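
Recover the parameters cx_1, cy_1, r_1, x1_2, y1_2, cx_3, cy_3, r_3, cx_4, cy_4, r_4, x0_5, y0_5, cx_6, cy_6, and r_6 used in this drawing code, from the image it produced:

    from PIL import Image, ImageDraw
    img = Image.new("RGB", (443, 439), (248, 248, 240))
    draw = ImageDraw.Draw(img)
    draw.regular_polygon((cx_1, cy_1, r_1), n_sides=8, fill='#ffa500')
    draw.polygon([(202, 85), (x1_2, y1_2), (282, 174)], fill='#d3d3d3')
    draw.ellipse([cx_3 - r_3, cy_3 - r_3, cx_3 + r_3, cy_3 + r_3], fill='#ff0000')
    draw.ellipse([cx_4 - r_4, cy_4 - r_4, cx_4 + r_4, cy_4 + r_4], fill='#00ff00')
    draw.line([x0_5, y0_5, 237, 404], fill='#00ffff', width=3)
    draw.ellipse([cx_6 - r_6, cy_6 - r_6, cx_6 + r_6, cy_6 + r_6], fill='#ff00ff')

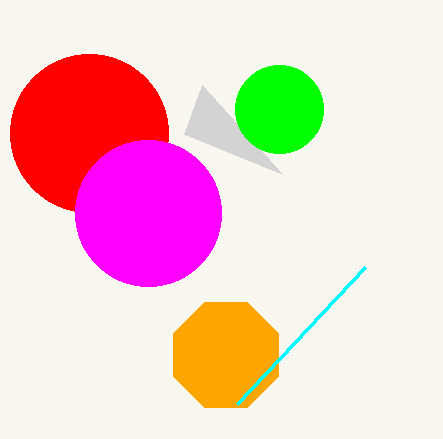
cx_1 = 226
cy_1 = 355
r_1 = 57
x1_2 = 184
y1_2 = 134
cx_3 = 89
cy_3 = 133
r_3 = 79
cx_4 = 279
cy_4 = 109
r_4 = 44
x0_5 = 365
y0_5 = 267
cx_6 = 148
cy_6 = 213
r_6 = 73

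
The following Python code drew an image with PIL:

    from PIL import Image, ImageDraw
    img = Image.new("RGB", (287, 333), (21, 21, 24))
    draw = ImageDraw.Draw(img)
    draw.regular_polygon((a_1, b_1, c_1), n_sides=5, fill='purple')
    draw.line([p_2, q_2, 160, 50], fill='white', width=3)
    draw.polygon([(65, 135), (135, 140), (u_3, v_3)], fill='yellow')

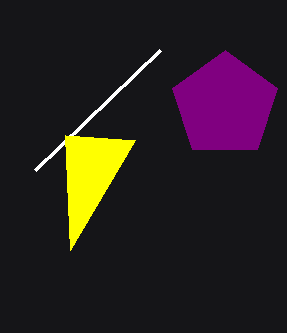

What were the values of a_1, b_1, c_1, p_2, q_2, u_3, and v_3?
a_1 = 225; b_1 = 105; c_1 = 55; p_2 = 35; q_2 = 170; u_3 = 70; v_3 = 250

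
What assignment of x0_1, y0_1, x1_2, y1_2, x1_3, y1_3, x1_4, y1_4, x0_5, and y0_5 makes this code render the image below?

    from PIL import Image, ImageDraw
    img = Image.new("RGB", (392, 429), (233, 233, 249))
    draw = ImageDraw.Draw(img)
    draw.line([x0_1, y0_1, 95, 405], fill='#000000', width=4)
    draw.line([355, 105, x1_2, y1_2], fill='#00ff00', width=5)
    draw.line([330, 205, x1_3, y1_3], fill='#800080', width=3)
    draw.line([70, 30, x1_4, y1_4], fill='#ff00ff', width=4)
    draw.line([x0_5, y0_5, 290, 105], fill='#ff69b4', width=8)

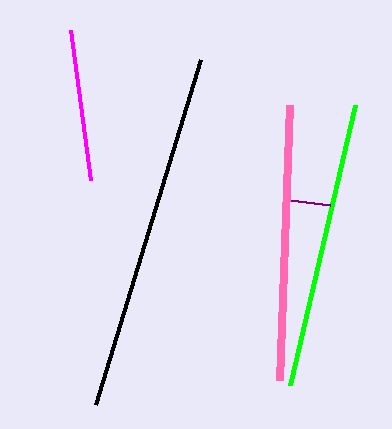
x0_1 = 200
y0_1 = 60
x1_2 = 290
y1_2 = 385
x1_3 = 290
y1_3 = 200
x1_4 = 90
y1_4 = 180
x0_5 = 280
y0_5 = 380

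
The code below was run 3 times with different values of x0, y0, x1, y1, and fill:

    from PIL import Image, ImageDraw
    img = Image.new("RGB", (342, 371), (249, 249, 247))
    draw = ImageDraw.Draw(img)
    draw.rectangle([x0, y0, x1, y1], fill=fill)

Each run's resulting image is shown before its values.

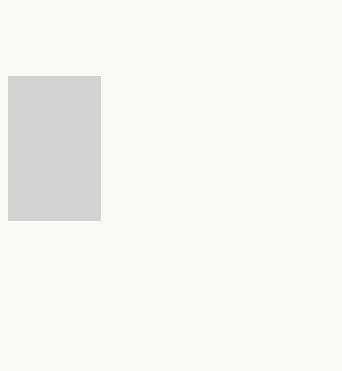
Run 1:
x0 = 8
y0 = 76
x1 = 100
y1 = 220
fill = 'lightgray'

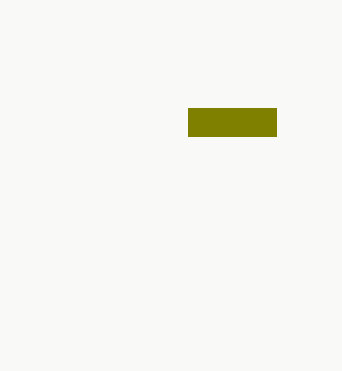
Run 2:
x0 = 188, y0 = 108, x1 = 276, y1 = 136, fill = 'olive'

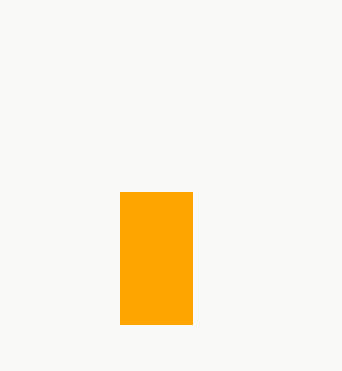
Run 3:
x0 = 120
y0 = 192
x1 = 192
y1 = 324
fill = 'orange'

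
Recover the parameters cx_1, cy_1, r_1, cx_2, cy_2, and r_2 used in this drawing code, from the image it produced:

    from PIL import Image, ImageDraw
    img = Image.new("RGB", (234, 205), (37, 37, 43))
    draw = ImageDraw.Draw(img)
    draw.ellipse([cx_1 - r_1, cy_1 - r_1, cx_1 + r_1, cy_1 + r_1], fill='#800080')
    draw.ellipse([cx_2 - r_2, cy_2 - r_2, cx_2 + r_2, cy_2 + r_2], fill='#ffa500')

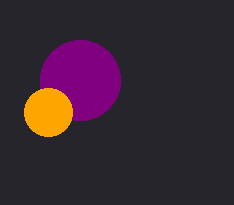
cx_1 = 80
cy_1 = 80
r_1 = 40
cx_2 = 48
cy_2 = 112
r_2 = 24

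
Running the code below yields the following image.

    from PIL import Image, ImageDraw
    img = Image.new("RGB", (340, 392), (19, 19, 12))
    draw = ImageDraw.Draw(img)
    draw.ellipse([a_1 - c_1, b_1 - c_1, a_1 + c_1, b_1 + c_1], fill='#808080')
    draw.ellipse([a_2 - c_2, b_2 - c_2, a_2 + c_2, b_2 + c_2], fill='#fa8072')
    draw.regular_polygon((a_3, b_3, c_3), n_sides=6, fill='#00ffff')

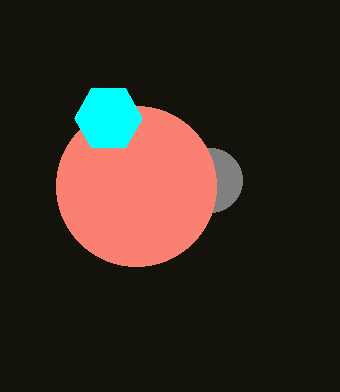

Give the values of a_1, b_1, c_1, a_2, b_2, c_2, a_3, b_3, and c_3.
a_1 = 210; b_1 = 180; c_1 = 32; a_2 = 136; b_2 = 186; c_2 = 80; a_3 = 108; b_3 = 118; c_3 = 34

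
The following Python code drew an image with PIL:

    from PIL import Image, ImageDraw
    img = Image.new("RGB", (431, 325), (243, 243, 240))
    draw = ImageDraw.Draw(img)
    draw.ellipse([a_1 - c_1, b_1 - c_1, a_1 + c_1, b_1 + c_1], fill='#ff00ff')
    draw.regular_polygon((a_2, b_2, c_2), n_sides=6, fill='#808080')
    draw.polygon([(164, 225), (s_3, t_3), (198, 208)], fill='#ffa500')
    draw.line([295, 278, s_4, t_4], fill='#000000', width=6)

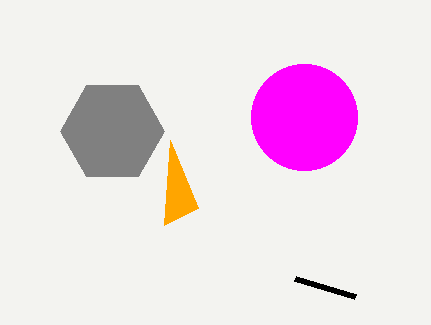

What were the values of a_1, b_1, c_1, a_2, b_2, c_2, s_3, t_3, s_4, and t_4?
a_1 = 304; b_1 = 117; c_1 = 53; a_2 = 112; b_2 = 131; c_2 = 52; s_3 = 170; t_3 = 140; s_4 = 355; t_4 = 296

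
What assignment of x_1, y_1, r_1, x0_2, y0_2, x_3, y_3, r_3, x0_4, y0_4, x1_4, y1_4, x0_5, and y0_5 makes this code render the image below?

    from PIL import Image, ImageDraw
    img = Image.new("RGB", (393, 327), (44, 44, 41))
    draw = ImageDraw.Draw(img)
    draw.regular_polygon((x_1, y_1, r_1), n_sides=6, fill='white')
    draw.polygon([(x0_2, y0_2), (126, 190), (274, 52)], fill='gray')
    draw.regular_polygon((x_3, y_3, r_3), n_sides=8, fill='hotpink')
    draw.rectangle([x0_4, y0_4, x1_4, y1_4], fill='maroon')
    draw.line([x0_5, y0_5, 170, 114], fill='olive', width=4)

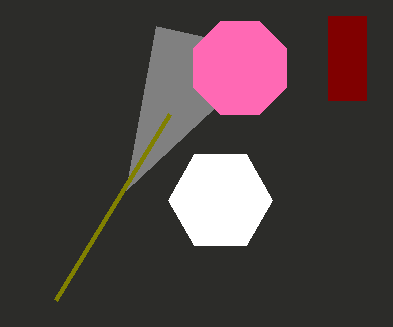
x_1 = 220, y_1 = 200, r_1 = 52, x0_2 = 156, y0_2 = 26, x_3 = 240, y_3 = 68, r_3 = 50, x0_4 = 328, y0_4 = 16, x1_4 = 366, y1_4 = 100, x0_5 = 56, y0_5 = 300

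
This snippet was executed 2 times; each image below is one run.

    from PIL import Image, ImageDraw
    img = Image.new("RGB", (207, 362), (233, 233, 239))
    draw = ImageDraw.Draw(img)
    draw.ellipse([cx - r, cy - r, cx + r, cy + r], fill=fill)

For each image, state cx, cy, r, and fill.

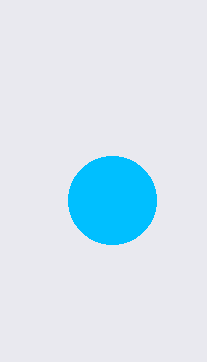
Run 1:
cx = 112; cy = 200; r = 44; fill = 'deepskyblue'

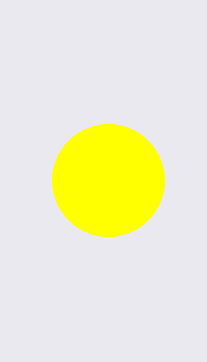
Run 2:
cx = 108; cy = 180; r = 56; fill = 'yellow'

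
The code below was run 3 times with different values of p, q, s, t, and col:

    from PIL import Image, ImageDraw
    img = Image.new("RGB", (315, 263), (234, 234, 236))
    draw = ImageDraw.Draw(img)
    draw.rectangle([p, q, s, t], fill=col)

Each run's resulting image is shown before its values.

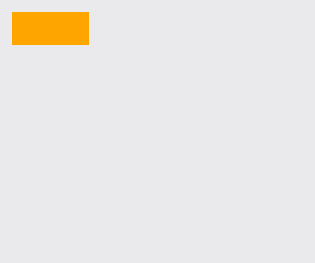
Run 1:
p = 12
q = 12
s = 88
t = 44
col = 'orange'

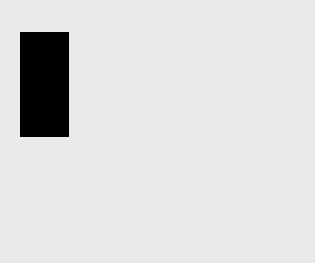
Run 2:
p = 20; q = 32; s = 68; t = 136; col = 'black'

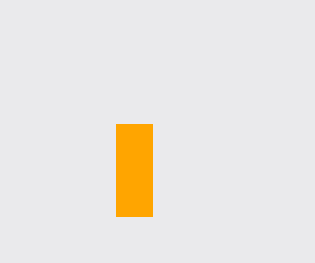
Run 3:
p = 116
q = 124
s = 152
t = 216
col = 'orange'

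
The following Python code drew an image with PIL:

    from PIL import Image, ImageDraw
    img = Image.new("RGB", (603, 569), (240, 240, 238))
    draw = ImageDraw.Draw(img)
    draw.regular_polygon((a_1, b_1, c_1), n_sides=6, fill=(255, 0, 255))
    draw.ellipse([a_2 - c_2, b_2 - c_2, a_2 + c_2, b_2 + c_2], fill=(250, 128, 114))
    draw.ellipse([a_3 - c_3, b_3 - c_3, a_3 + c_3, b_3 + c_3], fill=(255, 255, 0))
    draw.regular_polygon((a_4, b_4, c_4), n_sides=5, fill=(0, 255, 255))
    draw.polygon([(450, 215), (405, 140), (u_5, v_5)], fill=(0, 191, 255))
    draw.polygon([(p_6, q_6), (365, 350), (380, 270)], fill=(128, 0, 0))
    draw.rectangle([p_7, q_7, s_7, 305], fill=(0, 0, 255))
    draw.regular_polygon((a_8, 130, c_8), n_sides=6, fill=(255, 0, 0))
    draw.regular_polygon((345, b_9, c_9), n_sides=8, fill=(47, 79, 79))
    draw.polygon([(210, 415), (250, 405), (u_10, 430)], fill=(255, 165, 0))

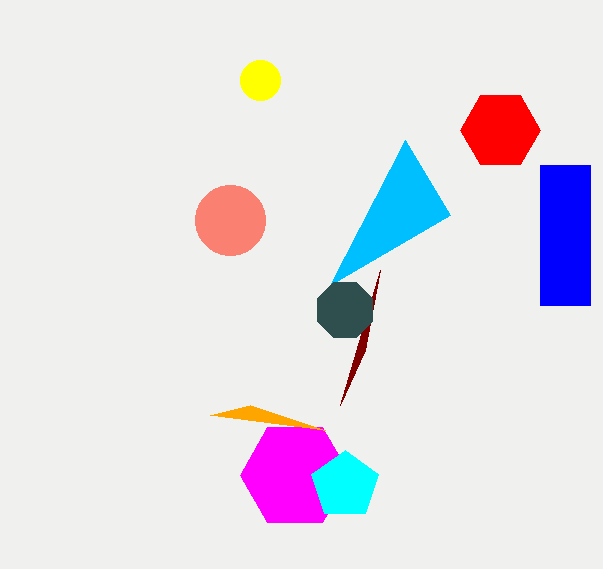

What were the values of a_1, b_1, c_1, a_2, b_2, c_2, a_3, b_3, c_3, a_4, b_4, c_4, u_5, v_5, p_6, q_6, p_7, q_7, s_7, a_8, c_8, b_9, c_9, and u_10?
a_1 = 295, b_1 = 475, c_1 = 55, a_2 = 230, b_2 = 220, c_2 = 35, a_3 = 260, b_3 = 80, c_3 = 20, a_4 = 345, b_4 = 485, c_4 = 35, u_5 = 330, v_5 = 285, p_6 = 340, q_6 = 405, p_7 = 540, q_7 = 165, s_7 = 590, a_8 = 500, c_8 = 40, b_9 = 310, c_9 = 30, u_10 = 325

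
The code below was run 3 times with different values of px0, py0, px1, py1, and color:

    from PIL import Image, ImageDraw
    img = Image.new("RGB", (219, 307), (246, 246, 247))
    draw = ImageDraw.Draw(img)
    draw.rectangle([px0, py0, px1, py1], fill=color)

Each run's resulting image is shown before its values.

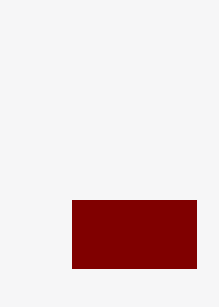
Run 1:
px0 = 72; py0 = 200; px1 = 196; py1 = 268; color = 'maroon'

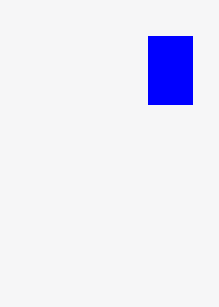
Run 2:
px0 = 148
py0 = 36
px1 = 192
py1 = 104
color = 'blue'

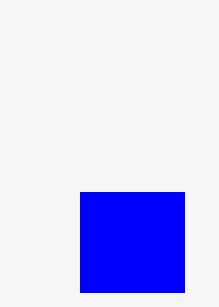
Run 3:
px0 = 80, py0 = 192, px1 = 184, py1 = 292, color = 'blue'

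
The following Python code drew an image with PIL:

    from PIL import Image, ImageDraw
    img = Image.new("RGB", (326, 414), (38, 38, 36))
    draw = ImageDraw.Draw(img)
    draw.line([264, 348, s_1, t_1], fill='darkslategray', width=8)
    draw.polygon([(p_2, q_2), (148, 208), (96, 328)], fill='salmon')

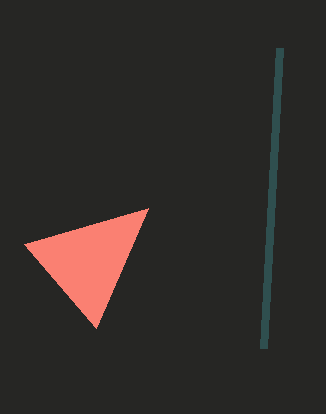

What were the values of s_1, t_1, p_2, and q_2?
s_1 = 280; t_1 = 48; p_2 = 24; q_2 = 244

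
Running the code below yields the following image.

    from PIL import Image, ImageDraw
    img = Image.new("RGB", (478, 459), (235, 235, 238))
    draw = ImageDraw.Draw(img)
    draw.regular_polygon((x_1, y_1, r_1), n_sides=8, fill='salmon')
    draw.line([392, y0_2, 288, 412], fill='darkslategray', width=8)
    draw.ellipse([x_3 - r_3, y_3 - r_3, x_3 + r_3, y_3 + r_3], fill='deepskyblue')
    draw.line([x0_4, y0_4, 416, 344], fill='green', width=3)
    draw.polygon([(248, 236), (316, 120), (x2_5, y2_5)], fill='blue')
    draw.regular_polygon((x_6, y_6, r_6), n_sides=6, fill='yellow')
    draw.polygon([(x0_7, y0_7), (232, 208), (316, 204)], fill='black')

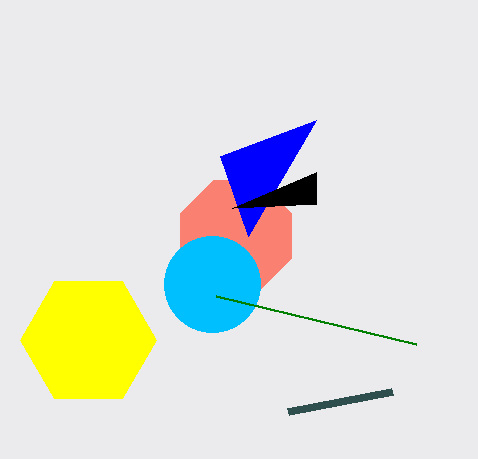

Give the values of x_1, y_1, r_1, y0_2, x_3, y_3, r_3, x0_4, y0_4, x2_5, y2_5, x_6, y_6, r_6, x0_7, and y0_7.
x_1 = 236; y_1 = 236; r_1 = 60; y0_2 = 392; x_3 = 212; y_3 = 284; r_3 = 48; x0_4 = 216; y0_4 = 296; x2_5 = 220; y2_5 = 156; x_6 = 88; y_6 = 340; r_6 = 68; x0_7 = 316; y0_7 = 172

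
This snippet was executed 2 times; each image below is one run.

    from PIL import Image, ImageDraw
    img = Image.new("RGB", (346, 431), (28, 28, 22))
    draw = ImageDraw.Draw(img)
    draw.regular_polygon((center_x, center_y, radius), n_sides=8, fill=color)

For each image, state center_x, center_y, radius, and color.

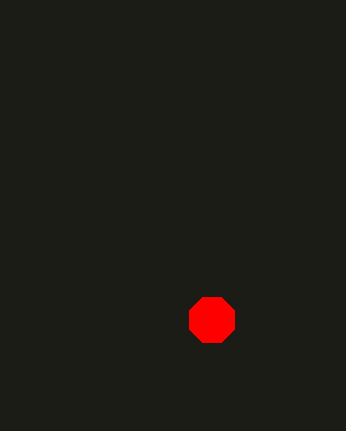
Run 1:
center_x = 212, center_y = 320, radius = 24, color = 'red'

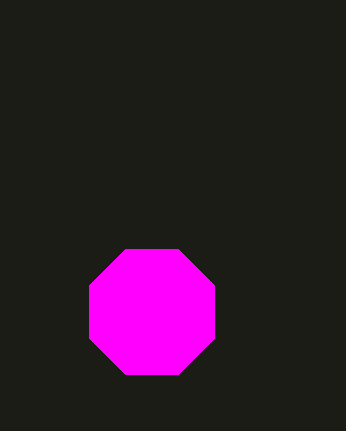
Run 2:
center_x = 152; center_y = 312; radius = 68; color = 'magenta'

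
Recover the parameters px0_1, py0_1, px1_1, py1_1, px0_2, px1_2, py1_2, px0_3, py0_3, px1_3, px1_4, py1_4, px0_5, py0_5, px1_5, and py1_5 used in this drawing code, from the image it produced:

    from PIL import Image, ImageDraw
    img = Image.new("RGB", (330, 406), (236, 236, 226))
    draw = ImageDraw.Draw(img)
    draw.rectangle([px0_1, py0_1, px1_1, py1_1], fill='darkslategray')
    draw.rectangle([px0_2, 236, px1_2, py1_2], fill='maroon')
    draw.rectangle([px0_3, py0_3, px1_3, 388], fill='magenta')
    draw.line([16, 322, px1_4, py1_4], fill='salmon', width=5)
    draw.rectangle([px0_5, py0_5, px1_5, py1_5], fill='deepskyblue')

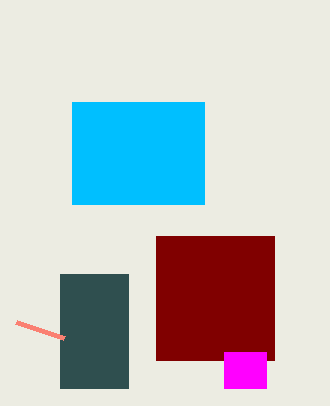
px0_1 = 60, py0_1 = 274, px1_1 = 128, py1_1 = 388, px0_2 = 156, px1_2 = 274, py1_2 = 360, px0_3 = 224, py0_3 = 352, px1_3 = 266, px1_4 = 64, py1_4 = 338, px0_5 = 72, py0_5 = 102, px1_5 = 204, py1_5 = 204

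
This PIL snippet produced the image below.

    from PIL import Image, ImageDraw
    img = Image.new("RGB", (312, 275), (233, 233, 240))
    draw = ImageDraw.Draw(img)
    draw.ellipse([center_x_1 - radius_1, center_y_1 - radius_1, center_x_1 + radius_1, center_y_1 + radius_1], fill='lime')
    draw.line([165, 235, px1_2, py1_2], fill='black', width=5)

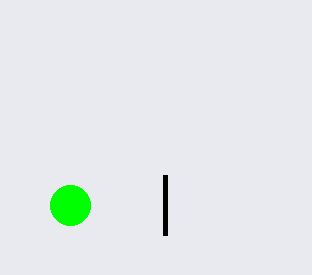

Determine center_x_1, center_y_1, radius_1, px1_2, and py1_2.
center_x_1 = 70, center_y_1 = 205, radius_1 = 20, px1_2 = 165, py1_2 = 175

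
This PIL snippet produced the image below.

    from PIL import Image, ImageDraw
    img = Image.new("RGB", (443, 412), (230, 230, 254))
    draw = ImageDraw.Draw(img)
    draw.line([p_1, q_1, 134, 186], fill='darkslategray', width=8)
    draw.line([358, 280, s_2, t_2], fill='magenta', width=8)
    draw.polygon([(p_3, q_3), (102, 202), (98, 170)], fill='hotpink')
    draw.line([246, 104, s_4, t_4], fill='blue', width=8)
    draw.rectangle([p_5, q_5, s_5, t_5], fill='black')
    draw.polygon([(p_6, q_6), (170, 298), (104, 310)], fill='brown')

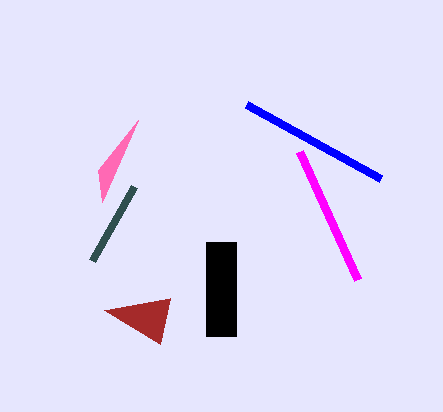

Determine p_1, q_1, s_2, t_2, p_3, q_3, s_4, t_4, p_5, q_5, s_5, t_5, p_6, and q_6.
p_1 = 92, q_1 = 260, s_2 = 300, t_2 = 152, p_3 = 138, q_3 = 120, s_4 = 380, t_4 = 178, p_5 = 206, q_5 = 242, s_5 = 236, t_5 = 336, p_6 = 160, q_6 = 344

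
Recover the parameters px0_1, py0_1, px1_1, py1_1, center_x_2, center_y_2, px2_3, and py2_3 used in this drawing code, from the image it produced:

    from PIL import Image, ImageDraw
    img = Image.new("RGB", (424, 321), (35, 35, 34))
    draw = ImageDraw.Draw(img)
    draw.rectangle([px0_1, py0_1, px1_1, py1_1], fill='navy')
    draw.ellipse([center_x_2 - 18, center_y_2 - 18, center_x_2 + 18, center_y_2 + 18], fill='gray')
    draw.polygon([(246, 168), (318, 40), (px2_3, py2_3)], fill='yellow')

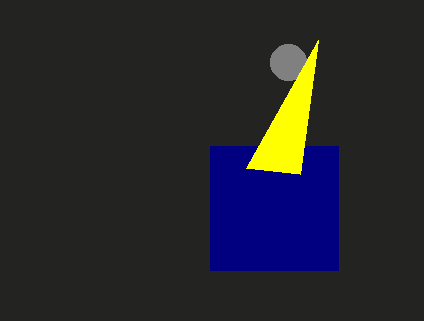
px0_1 = 210, py0_1 = 146, px1_1 = 338, py1_1 = 270, center_x_2 = 288, center_y_2 = 62, px2_3 = 300, py2_3 = 174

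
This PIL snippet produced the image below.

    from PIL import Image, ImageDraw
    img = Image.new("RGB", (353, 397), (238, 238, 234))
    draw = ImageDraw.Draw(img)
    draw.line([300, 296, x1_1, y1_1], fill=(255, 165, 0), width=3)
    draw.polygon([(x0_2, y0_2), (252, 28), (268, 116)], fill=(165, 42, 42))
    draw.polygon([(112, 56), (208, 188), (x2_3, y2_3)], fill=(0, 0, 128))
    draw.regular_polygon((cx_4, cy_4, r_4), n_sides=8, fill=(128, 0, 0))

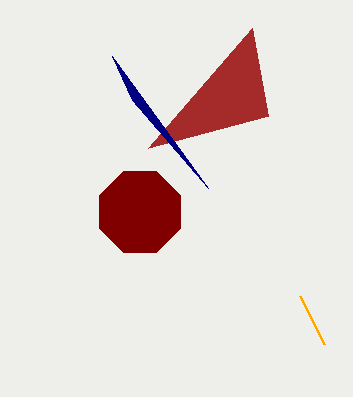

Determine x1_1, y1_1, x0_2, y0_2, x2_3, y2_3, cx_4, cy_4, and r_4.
x1_1 = 324, y1_1 = 344, x0_2 = 148, y0_2 = 148, x2_3 = 132, y2_3 = 100, cx_4 = 140, cy_4 = 212, r_4 = 44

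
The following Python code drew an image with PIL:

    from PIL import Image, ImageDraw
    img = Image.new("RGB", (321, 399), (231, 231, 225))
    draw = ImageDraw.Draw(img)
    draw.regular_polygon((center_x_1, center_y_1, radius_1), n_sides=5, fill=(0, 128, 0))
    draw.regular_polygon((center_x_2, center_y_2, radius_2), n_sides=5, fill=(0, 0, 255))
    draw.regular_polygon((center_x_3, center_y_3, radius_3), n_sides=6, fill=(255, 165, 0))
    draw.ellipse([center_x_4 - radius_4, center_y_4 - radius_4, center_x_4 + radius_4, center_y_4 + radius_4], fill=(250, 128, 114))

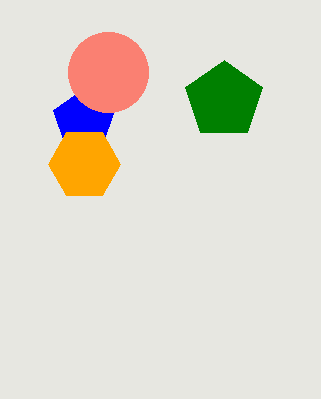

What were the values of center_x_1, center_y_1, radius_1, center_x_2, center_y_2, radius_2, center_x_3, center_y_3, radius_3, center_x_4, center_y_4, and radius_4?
center_x_1 = 224
center_y_1 = 100
radius_1 = 40
center_x_2 = 84
center_y_2 = 120
radius_2 = 32
center_x_3 = 84
center_y_3 = 164
radius_3 = 36
center_x_4 = 108
center_y_4 = 72
radius_4 = 40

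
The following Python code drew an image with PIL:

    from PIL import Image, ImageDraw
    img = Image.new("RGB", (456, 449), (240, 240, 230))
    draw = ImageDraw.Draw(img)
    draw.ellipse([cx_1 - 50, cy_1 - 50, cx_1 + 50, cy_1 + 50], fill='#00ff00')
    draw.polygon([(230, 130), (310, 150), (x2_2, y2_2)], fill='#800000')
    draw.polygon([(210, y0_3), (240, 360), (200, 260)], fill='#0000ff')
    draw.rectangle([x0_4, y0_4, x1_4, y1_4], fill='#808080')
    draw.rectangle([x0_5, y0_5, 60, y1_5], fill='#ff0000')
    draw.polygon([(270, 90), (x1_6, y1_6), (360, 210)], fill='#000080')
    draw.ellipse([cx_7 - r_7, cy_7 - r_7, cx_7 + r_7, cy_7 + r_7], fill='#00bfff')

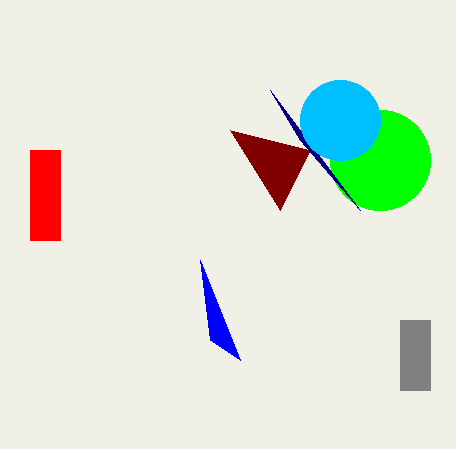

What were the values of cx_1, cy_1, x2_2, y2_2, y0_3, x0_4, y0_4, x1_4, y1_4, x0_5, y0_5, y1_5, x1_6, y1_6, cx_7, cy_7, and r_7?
cx_1 = 380
cy_1 = 160
x2_2 = 280
y2_2 = 210
y0_3 = 340
x0_4 = 400
y0_4 = 320
x1_4 = 430
y1_4 = 390
x0_5 = 30
y0_5 = 150
y1_5 = 240
x1_6 = 300
y1_6 = 140
cx_7 = 340
cy_7 = 120
r_7 = 40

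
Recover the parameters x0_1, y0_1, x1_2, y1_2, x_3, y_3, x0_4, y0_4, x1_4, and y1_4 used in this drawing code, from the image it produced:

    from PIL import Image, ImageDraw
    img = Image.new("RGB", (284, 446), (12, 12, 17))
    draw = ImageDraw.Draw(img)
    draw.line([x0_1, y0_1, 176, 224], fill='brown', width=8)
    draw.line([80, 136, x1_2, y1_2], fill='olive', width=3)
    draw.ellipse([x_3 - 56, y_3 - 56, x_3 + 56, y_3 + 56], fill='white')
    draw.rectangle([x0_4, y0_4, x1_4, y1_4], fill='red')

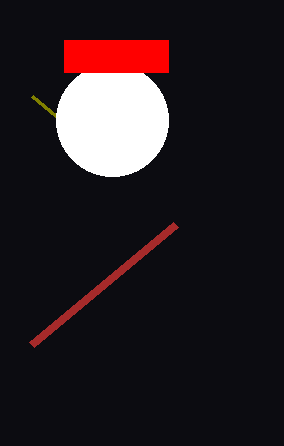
x0_1 = 32; y0_1 = 344; x1_2 = 32; y1_2 = 96; x_3 = 112; y_3 = 120; x0_4 = 64; y0_4 = 40; x1_4 = 168; y1_4 = 72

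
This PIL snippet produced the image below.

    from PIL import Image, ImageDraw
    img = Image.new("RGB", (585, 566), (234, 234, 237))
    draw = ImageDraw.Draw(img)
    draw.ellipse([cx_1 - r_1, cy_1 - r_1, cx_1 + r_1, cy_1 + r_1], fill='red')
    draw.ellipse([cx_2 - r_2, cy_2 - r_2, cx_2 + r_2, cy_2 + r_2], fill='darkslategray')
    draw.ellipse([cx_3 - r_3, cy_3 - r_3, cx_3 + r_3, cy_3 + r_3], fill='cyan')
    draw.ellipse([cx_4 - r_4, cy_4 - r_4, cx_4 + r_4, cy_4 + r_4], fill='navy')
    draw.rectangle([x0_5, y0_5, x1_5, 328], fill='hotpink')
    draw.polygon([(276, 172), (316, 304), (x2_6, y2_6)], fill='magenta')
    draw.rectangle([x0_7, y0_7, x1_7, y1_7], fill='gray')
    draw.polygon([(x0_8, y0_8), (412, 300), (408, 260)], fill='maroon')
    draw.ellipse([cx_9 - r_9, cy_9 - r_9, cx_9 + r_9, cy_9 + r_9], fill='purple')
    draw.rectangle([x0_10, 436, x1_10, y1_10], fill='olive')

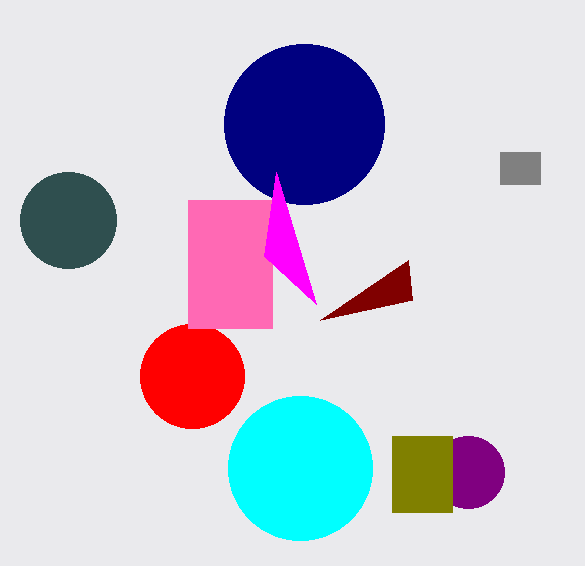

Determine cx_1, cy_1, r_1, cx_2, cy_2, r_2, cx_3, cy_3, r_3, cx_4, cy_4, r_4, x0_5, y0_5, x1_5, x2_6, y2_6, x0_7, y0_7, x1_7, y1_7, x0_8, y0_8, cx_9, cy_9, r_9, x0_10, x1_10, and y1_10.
cx_1 = 192; cy_1 = 376; r_1 = 52; cx_2 = 68; cy_2 = 220; r_2 = 48; cx_3 = 300; cy_3 = 468; r_3 = 72; cx_4 = 304; cy_4 = 124; r_4 = 80; x0_5 = 188; y0_5 = 200; x1_5 = 272; x2_6 = 264; y2_6 = 256; x0_7 = 500; y0_7 = 152; x1_7 = 540; y1_7 = 184; x0_8 = 320; y0_8 = 320; cx_9 = 468; cy_9 = 472; r_9 = 36; x0_10 = 392; x1_10 = 452; y1_10 = 512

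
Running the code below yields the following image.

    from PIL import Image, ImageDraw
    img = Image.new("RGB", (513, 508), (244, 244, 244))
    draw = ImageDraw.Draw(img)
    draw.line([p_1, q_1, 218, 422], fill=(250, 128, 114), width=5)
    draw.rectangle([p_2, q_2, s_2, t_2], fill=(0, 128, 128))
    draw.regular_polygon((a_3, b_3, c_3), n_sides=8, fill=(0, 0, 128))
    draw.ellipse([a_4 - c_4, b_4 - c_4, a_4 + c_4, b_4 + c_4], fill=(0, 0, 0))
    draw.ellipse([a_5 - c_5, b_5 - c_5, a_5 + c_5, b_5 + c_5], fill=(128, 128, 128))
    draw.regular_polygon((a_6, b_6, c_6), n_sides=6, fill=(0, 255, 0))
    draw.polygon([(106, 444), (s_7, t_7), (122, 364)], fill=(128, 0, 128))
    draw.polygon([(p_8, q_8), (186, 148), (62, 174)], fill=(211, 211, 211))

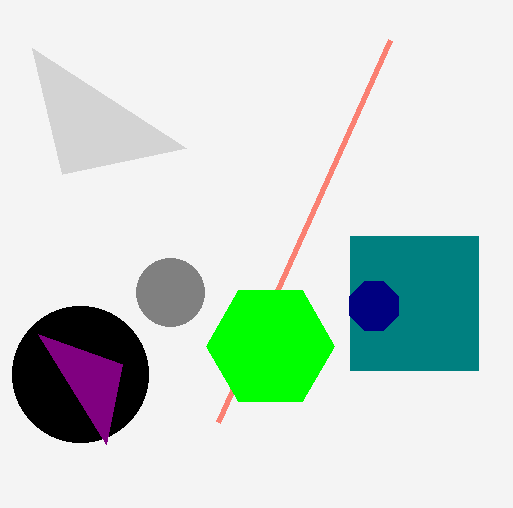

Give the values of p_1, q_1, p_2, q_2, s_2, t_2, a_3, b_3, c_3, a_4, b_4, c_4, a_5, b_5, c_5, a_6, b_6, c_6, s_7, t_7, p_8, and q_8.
p_1 = 390; q_1 = 40; p_2 = 350; q_2 = 236; s_2 = 478; t_2 = 370; a_3 = 374; b_3 = 306; c_3 = 26; a_4 = 80; b_4 = 374; c_4 = 68; a_5 = 170; b_5 = 292; c_5 = 34; a_6 = 270; b_6 = 346; c_6 = 64; s_7 = 38; t_7 = 334; p_8 = 32; q_8 = 48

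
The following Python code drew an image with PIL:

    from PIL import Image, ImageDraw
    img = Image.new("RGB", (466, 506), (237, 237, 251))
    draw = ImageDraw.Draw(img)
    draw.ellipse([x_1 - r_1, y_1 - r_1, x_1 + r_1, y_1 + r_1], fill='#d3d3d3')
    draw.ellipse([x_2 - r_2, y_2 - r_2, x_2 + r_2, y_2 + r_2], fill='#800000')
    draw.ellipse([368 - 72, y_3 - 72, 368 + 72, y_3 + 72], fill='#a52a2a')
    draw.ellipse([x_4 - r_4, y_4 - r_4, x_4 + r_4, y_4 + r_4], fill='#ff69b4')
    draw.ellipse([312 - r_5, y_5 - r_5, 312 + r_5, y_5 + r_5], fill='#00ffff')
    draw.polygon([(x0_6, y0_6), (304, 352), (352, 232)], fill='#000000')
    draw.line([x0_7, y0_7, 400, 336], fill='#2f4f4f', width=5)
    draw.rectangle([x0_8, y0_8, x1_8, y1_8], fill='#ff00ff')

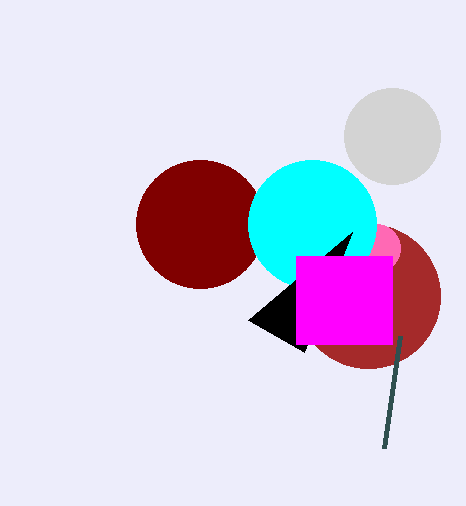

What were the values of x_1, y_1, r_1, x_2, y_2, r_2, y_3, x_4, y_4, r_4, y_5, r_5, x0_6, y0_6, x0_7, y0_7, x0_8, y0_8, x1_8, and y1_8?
x_1 = 392, y_1 = 136, r_1 = 48, x_2 = 200, y_2 = 224, r_2 = 64, y_3 = 296, x_4 = 376, y_4 = 248, r_4 = 24, y_5 = 224, r_5 = 64, x0_6 = 248, y0_6 = 320, x0_7 = 384, y0_7 = 448, x0_8 = 296, y0_8 = 256, x1_8 = 392, y1_8 = 344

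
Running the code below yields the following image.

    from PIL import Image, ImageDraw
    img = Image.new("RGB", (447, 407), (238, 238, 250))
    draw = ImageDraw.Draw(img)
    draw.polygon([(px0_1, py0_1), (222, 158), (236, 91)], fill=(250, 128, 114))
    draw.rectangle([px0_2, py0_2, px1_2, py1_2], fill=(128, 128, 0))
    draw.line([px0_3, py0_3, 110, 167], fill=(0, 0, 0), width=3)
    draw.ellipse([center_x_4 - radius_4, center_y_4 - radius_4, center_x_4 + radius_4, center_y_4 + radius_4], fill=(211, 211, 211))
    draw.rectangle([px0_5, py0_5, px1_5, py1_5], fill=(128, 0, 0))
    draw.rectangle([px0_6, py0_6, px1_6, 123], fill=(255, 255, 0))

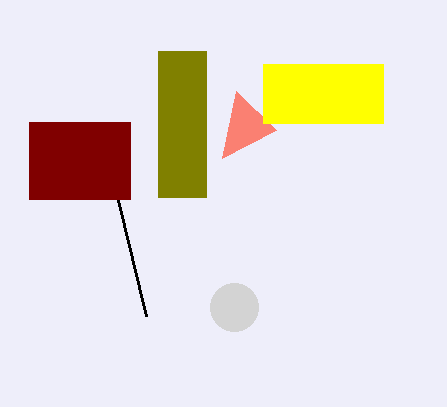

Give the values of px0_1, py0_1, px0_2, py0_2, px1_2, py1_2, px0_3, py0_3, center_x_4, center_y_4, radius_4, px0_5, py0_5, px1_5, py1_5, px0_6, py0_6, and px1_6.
px0_1 = 276, py0_1 = 130, px0_2 = 158, py0_2 = 51, px1_2 = 206, py1_2 = 197, px0_3 = 146, py0_3 = 316, center_x_4 = 234, center_y_4 = 307, radius_4 = 24, px0_5 = 29, py0_5 = 122, px1_5 = 130, py1_5 = 199, px0_6 = 263, py0_6 = 64, px1_6 = 383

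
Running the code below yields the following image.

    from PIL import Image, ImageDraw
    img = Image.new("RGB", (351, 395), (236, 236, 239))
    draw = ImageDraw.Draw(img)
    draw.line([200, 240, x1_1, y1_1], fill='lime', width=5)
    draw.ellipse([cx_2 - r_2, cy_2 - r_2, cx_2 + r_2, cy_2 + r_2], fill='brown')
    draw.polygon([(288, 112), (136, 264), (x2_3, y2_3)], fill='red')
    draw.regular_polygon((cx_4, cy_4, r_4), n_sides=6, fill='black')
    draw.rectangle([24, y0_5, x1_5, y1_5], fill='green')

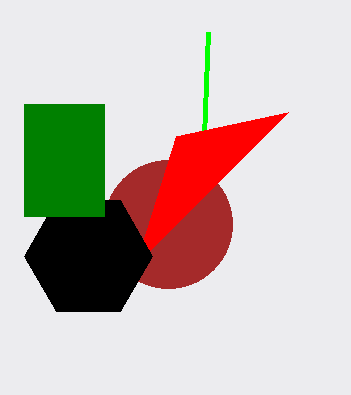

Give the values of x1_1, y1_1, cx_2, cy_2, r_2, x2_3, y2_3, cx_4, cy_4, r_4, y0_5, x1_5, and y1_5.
x1_1 = 208; y1_1 = 32; cx_2 = 168; cy_2 = 224; r_2 = 64; x2_3 = 176; y2_3 = 136; cx_4 = 88; cy_4 = 256; r_4 = 64; y0_5 = 104; x1_5 = 104; y1_5 = 216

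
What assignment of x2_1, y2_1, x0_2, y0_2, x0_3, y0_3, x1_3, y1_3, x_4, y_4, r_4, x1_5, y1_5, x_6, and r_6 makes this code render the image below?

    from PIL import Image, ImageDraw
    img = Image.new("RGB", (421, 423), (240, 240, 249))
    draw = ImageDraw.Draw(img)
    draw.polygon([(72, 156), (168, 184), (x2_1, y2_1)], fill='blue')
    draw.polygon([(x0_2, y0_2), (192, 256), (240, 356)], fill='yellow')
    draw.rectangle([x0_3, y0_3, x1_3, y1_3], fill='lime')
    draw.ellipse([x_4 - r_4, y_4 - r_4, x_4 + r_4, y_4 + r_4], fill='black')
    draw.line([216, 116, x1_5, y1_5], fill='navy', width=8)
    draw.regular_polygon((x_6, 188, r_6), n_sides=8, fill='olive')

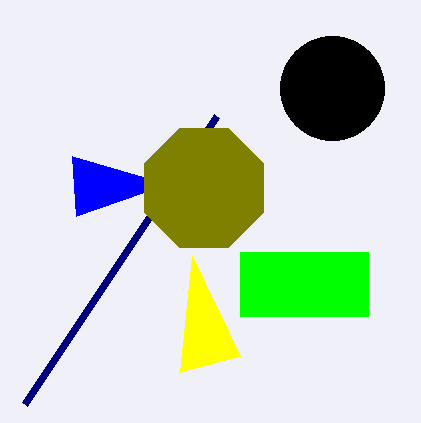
x2_1 = 76, y2_1 = 216, x0_2 = 180, y0_2 = 372, x0_3 = 240, y0_3 = 252, x1_3 = 368, y1_3 = 316, x_4 = 332, y_4 = 88, r_4 = 52, x1_5 = 24, y1_5 = 404, x_6 = 204, r_6 = 64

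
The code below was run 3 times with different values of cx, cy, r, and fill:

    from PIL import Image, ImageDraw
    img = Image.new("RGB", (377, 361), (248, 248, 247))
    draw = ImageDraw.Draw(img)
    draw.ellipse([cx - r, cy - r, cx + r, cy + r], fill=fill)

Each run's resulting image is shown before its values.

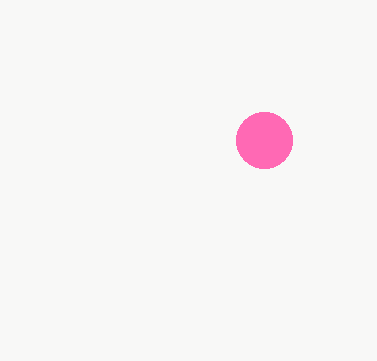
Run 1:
cx = 264
cy = 140
r = 28
fill = 'hotpink'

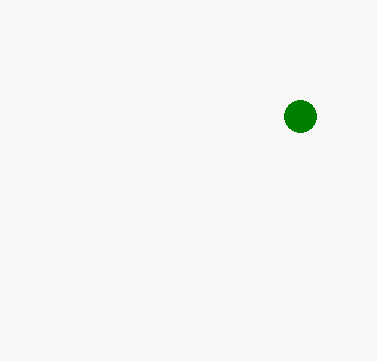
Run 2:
cx = 300, cy = 116, r = 16, fill = 'green'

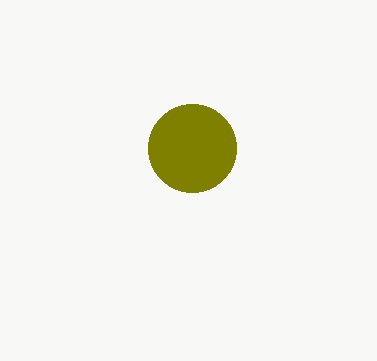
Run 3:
cx = 192
cy = 148
r = 44
fill = 'olive'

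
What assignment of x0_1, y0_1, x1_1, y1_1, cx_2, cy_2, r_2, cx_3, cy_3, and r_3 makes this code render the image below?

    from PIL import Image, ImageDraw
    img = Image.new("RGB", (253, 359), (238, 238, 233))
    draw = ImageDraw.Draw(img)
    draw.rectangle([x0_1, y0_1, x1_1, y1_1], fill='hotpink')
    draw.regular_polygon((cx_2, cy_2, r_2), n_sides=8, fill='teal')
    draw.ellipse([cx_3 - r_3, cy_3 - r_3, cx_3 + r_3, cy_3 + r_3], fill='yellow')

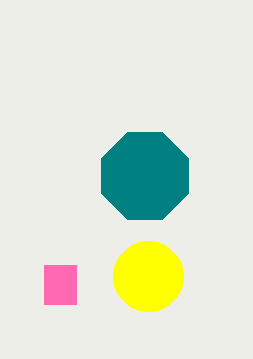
x0_1 = 44
y0_1 = 265
x1_1 = 76
y1_1 = 304
cx_2 = 145
cy_2 = 176
r_2 = 47
cx_3 = 148
cy_3 = 276
r_3 = 35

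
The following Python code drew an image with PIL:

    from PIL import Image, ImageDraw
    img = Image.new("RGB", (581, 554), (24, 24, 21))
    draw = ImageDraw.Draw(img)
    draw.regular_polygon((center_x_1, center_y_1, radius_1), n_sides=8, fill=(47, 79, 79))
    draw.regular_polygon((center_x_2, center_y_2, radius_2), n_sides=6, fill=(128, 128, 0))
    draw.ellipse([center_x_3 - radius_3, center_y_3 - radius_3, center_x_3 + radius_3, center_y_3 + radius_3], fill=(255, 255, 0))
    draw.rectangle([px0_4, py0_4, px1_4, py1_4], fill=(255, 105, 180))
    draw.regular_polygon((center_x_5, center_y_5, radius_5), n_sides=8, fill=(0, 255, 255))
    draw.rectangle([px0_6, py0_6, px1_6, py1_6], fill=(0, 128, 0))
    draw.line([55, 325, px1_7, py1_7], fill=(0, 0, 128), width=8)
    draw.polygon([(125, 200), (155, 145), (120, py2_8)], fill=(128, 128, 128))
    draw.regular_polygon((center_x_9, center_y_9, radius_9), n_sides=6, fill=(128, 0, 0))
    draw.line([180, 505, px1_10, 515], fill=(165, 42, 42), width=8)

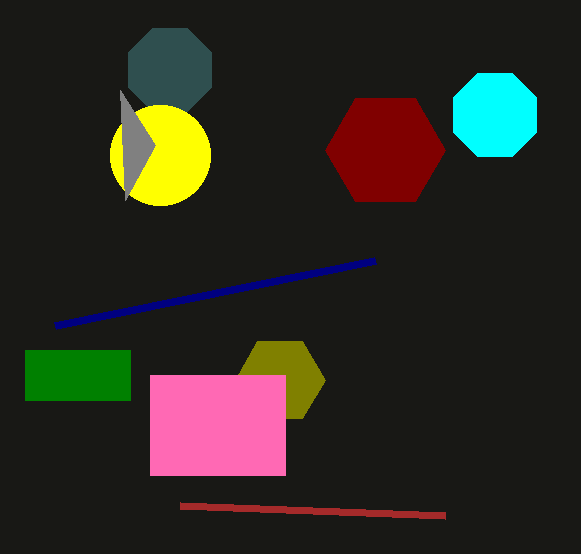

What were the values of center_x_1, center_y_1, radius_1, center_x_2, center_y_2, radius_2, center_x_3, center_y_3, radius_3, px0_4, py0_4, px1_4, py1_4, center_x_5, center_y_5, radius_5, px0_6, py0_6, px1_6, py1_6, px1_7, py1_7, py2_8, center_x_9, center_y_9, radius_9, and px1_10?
center_x_1 = 170
center_y_1 = 70
radius_1 = 45
center_x_2 = 280
center_y_2 = 380
radius_2 = 45
center_x_3 = 160
center_y_3 = 155
radius_3 = 50
px0_4 = 150
py0_4 = 375
px1_4 = 285
py1_4 = 475
center_x_5 = 495
center_y_5 = 115
radius_5 = 45
px0_6 = 25
py0_6 = 350
px1_6 = 130
py1_6 = 400
px1_7 = 375
py1_7 = 260
py2_8 = 90
center_x_9 = 385
center_y_9 = 150
radius_9 = 60
px1_10 = 445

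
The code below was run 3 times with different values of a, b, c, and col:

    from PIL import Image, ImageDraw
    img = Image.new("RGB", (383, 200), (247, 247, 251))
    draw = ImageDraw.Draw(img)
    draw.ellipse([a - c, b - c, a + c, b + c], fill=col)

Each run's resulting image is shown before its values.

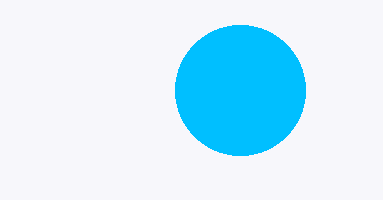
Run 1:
a = 240, b = 90, c = 65, col = 'deepskyblue'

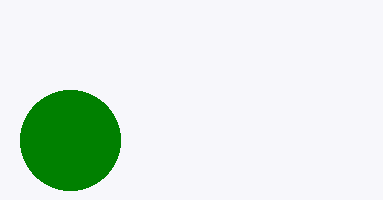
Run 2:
a = 70; b = 140; c = 50; col = 'green'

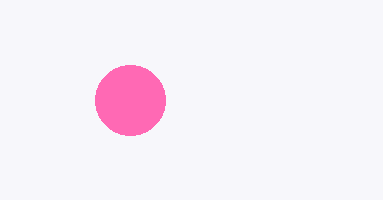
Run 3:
a = 130; b = 100; c = 35; col = 'hotpink'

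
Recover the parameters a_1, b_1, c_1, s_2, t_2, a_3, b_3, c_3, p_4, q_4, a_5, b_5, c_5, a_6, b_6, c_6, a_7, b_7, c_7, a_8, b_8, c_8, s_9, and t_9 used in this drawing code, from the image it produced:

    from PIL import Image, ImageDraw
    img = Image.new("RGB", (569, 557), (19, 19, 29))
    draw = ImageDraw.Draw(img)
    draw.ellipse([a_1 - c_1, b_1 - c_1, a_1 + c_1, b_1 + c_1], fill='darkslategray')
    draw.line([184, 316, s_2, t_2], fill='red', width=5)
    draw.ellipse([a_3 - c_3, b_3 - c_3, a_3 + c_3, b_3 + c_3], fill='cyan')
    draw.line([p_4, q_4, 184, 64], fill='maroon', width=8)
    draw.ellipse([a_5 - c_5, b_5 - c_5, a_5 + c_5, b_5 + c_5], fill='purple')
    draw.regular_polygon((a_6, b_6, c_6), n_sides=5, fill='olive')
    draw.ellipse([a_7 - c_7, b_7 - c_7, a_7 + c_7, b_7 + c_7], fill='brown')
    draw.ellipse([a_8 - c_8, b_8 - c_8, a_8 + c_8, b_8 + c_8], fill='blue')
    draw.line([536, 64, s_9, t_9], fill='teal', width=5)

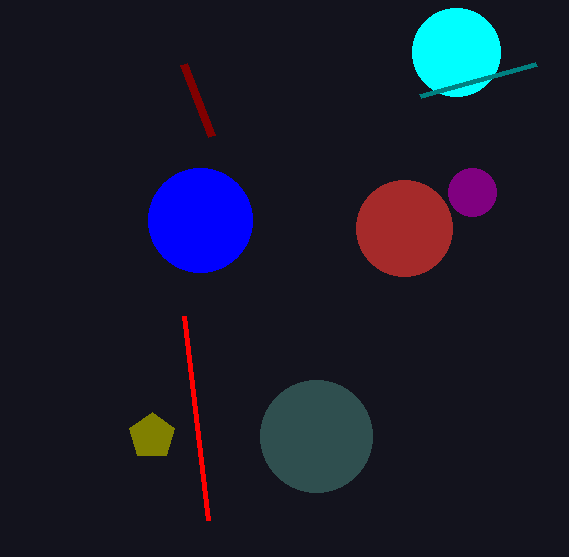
a_1 = 316; b_1 = 436; c_1 = 56; s_2 = 208; t_2 = 520; a_3 = 456; b_3 = 52; c_3 = 44; p_4 = 212; q_4 = 136; a_5 = 472; b_5 = 192; c_5 = 24; a_6 = 152; b_6 = 436; c_6 = 24; a_7 = 404; b_7 = 228; c_7 = 48; a_8 = 200; b_8 = 220; c_8 = 52; s_9 = 420; t_9 = 96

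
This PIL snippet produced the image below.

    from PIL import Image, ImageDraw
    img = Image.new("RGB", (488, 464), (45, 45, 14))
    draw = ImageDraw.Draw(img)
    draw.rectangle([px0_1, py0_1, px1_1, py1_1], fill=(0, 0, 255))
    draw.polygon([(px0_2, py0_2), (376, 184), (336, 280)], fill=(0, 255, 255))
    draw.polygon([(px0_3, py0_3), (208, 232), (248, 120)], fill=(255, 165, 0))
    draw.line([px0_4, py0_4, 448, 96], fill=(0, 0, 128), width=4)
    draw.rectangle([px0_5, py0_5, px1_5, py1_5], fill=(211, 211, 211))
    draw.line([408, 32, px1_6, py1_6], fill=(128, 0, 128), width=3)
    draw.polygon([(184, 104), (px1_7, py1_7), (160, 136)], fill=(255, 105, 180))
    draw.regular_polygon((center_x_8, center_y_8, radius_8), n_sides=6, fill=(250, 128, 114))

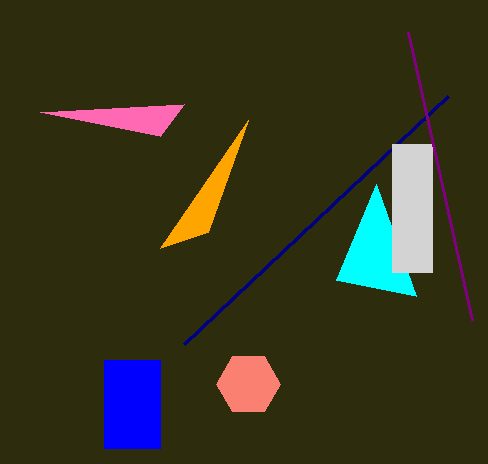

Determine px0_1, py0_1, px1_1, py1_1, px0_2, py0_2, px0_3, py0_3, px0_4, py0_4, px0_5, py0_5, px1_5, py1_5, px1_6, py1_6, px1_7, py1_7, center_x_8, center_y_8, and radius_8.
px0_1 = 104
py0_1 = 360
px1_1 = 160
py1_1 = 448
px0_2 = 416
py0_2 = 296
px0_3 = 160
py0_3 = 248
px0_4 = 184
py0_4 = 344
px0_5 = 392
py0_5 = 144
px1_5 = 432
py1_5 = 272
px1_6 = 472
py1_6 = 320
px1_7 = 40
py1_7 = 112
center_x_8 = 248
center_y_8 = 384
radius_8 = 32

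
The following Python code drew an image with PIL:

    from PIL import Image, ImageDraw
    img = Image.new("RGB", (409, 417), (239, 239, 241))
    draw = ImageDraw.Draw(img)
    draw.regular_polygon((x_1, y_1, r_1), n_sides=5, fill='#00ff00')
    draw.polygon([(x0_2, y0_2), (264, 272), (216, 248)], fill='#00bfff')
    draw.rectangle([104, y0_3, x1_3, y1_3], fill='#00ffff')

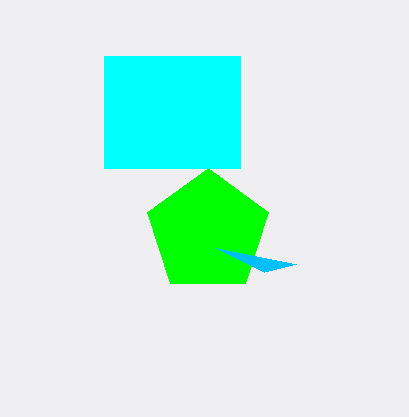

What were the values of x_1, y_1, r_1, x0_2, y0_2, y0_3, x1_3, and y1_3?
x_1 = 208, y_1 = 232, r_1 = 64, x0_2 = 296, y0_2 = 264, y0_3 = 56, x1_3 = 240, y1_3 = 168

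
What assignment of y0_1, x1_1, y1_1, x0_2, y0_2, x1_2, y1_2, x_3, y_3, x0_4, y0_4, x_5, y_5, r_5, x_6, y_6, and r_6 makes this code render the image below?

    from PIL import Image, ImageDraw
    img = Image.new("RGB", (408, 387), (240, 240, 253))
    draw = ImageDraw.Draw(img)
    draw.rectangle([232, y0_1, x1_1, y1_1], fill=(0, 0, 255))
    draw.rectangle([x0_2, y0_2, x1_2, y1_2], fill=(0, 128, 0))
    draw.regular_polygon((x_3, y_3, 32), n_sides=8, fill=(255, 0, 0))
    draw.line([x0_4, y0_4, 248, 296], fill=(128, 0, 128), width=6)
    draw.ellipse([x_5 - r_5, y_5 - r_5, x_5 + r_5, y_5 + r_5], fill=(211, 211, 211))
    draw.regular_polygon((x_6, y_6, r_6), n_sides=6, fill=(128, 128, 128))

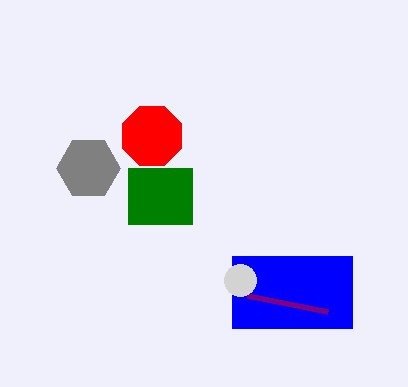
y0_1 = 256
x1_1 = 352
y1_1 = 328
x0_2 = 128
y0_2 = 168
x1_2 = 192
y1_2 = 224
x_3 = 152
y_3 = 136
x0_4 = 328
y0_4 = 312
x_5 = 240
y_5 = 280
r_5 = 16
x_6 = 88
y_6 = 168
r_6 = 32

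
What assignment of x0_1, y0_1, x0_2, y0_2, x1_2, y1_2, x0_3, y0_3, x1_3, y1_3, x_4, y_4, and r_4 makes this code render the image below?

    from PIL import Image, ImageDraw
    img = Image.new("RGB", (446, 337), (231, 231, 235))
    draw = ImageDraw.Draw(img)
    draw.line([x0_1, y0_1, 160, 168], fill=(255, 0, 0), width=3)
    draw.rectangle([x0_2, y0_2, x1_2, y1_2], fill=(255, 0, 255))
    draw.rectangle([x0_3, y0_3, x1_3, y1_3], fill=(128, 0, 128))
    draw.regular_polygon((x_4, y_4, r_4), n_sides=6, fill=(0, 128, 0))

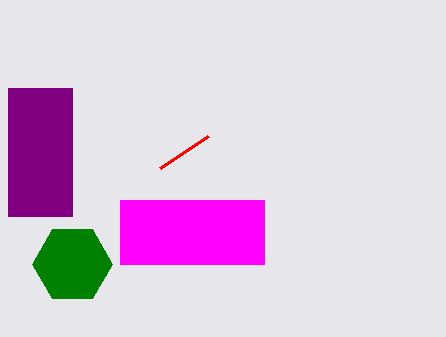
x0_1 = 208, y0_1 = 136, x0_2 = 120, y0_2 = 200, x1_2 = 264, y1_2 = 264, x0_3 = 8, y0_3 = 88, x1_3 = 72, y1_3 = 216, x_4 = 72, y_4 = 264, r_4 = 40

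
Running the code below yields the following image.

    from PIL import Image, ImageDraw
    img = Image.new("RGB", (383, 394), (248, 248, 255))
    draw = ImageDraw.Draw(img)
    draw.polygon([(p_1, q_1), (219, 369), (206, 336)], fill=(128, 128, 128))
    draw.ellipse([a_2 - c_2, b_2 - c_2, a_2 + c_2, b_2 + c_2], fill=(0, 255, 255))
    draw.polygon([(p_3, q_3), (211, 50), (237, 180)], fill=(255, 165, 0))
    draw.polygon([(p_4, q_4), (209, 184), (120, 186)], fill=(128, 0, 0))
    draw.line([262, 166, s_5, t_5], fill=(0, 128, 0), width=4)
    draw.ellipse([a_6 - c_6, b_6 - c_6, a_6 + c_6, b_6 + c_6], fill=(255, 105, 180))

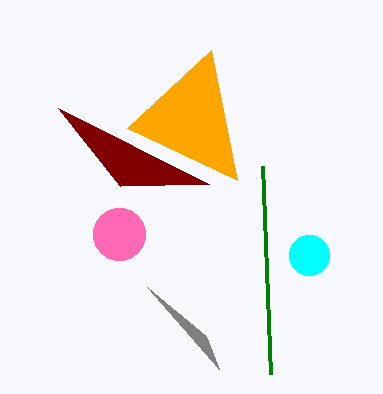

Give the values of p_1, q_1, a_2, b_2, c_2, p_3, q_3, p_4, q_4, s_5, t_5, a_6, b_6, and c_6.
p_1 = 147
q_1 = 287
a_2 = 309
b_2 = 255
c_2 = 20
p_3 = 127
q_3 = 128
p_4 = 58
q_4 = 108
s_5 = 270
t_5 = 374
a_6 = 119
b_6 = 234
c_6 = 26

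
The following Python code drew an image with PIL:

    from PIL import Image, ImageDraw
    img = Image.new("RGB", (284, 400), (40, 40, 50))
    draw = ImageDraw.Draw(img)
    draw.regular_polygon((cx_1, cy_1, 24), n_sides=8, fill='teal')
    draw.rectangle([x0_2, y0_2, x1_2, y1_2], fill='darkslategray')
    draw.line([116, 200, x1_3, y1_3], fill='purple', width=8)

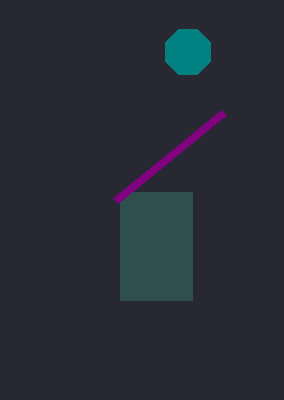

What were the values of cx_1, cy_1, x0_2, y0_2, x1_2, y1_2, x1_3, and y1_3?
cx_1 = 188; cy_1 = 52; x0_2 = 120; y0_2 = 192; x1_2 = 192; y1_2 = 300; x1_3 = 224; y1_3 = 112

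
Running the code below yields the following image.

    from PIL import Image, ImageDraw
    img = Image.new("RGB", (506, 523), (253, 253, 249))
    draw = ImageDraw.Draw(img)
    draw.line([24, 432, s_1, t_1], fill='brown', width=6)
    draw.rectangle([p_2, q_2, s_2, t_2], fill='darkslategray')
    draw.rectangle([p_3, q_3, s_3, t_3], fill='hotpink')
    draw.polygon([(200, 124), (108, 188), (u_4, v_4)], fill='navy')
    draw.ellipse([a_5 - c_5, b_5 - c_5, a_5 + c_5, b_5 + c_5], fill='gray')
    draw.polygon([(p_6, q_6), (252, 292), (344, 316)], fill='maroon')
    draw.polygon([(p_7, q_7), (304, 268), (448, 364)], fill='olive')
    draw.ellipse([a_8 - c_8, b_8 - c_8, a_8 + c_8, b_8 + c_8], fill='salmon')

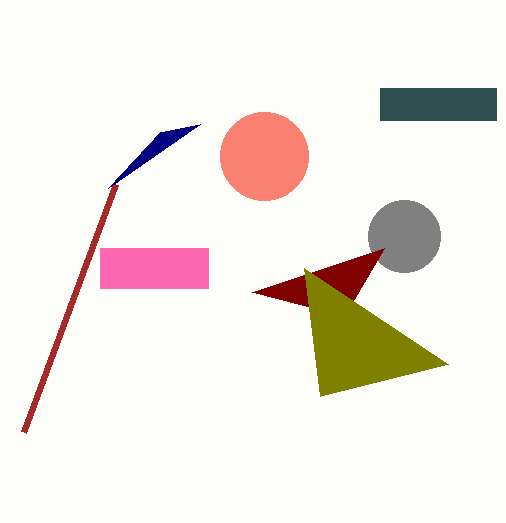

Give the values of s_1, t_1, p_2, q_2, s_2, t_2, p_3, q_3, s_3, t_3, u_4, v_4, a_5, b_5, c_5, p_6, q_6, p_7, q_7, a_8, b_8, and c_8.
s_1 = 116
t_1 = 184
p_2 = 380
q_2 = 88
s_2 = 496
t_2 = 120
p_3 = 100
q_3 = 248
s_3 = 208
t_3 = 288
u_4 = 160
v_4 = 132
a_5 = 404
b_5 = 236
c_5 = 36
p_6 = 384
q_6 = 248
p_7 = 320
q_7 = 396
a_8 = 264
b_8 = 156
c_8 = 44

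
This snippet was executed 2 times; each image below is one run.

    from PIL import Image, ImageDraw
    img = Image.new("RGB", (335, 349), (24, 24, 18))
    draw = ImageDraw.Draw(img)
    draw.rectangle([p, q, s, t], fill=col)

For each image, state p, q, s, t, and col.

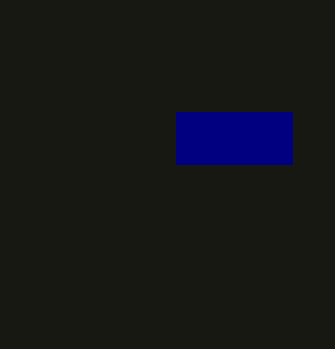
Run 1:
p = 176, q = 112, s = 292, t = 164, col = 'navy'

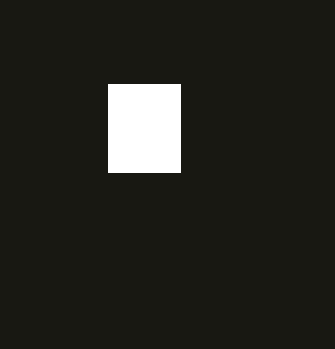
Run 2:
p = 108, q = 84, s = 180, t = 172, col = 'white'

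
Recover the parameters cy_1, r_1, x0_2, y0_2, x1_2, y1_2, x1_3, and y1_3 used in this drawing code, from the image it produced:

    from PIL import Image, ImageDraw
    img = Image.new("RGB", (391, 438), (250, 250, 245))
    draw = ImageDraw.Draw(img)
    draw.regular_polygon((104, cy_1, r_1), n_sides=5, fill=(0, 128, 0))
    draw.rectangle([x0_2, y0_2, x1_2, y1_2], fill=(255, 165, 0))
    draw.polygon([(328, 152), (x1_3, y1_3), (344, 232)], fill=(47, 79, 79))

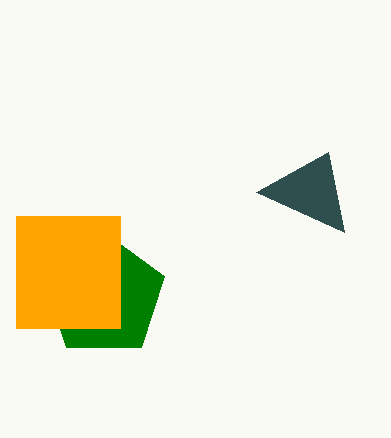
cy_1 = 296; r_1 = 64; x0_2 = 16; y0_2 = 216; x1_2 = 120; y1_2 = 328; x1_3 = 256; y1_3 = 192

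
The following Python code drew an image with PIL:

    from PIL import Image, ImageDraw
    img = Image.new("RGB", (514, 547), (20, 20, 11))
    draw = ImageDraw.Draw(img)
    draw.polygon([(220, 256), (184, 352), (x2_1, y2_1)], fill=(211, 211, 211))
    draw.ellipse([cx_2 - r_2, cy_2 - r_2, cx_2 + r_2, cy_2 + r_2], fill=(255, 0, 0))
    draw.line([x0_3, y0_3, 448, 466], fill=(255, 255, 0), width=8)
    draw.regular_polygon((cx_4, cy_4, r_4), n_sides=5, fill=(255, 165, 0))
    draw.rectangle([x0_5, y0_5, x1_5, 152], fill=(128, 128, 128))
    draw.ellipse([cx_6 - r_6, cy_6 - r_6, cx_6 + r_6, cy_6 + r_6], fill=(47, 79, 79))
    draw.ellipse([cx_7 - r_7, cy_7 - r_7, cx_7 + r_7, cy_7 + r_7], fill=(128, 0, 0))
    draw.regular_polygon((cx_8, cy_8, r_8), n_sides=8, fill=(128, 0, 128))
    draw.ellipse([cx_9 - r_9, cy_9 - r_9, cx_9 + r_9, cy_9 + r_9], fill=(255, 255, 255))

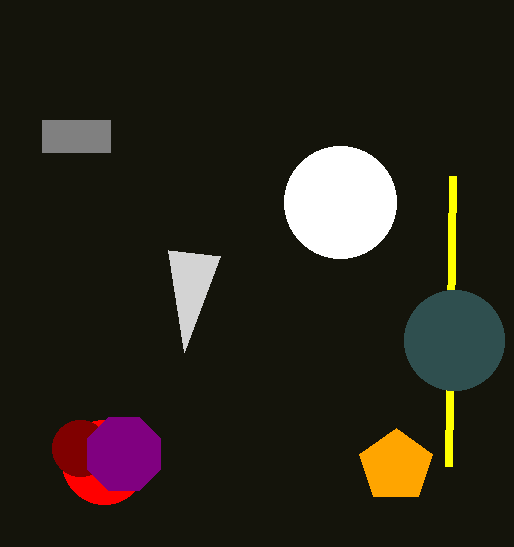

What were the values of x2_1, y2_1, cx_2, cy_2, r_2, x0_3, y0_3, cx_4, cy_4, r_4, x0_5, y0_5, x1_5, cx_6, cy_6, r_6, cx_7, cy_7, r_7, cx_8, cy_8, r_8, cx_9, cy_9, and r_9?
x2_1 = 168
y2_1 = 250
cx_2 = 104
cy_2 = 462
r_2 = 42
x0_3 = 452
y0_3 = 176
cx_4 = 396
cy_4 = 466
r_4 = 38
x0_5 = 42
y0_5 = 120
x1_5 = 110
cx_6 = 454
cy_6 = 340
r_6 = 50
cx_7 = 80
cy_7 = 448
r_7 = 28
cx_8 = 124
cy_8 = 454
r_8 = 40
cx_9 = 340
cy_9 = 202
r_9 = 56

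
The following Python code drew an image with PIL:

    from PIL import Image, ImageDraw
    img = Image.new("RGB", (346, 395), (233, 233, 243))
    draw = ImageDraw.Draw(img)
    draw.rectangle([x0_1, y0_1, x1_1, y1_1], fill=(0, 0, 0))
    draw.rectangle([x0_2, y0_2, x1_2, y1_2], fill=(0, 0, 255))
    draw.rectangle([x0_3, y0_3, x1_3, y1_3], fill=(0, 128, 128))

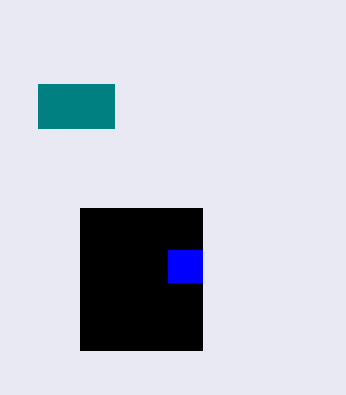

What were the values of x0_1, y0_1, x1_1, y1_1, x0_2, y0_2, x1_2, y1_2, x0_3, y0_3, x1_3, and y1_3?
x0_1 = 80, y0_1 = 208, x1_1 = 202, y1_1 = 350, x0_2 = 168, y0_2 = 250, x1_2 = 202, y1_2 = 282, x0_3 = 38, y0_3 = 84, x1_3 = 114, y1_3 = 128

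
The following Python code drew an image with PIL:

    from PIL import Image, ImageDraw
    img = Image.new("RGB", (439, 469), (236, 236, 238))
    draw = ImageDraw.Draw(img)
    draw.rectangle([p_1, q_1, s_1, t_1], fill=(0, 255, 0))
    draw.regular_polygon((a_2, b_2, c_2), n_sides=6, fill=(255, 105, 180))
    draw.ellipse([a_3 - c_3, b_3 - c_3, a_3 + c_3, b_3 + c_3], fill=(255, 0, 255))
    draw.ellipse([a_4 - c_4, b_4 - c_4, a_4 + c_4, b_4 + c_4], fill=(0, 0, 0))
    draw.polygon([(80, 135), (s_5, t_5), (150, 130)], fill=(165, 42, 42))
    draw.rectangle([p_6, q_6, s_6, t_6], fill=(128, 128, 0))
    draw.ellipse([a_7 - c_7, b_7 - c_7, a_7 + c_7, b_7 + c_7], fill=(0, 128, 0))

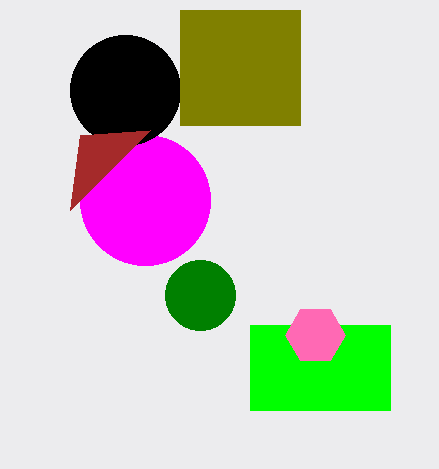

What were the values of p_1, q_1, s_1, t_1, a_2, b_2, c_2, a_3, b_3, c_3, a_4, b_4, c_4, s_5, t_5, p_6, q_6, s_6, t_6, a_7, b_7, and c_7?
p_1 = 250
q_1 = 325
s_1 = 390
t_1 = 410
a_2 = 315
b_2 = 335
c_2 = 30
a_3 = 145
b_3 = 200
c_3 = 65
a_4 = 125
b_4 = 90
c_4 = 55
s_5 = 70
t_5 = 210
p_6 = 180
q_6 = 10
s_6 = 300
t_6 = 125
a_7 = 200
b_7 = 295
c_7 = 35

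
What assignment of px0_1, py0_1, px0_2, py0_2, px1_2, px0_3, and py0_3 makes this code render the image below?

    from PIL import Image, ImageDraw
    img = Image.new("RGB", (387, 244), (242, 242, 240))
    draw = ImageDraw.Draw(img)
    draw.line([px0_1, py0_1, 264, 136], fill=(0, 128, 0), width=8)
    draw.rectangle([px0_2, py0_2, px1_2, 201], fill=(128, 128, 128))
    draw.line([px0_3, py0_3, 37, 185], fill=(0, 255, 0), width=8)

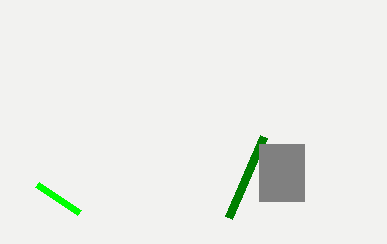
px0_1 = 229, py0_1 = 217, px0_2 = 259, py0_2 = 144, px1_2 = 304, px0_3 = 79, py0_3 = 213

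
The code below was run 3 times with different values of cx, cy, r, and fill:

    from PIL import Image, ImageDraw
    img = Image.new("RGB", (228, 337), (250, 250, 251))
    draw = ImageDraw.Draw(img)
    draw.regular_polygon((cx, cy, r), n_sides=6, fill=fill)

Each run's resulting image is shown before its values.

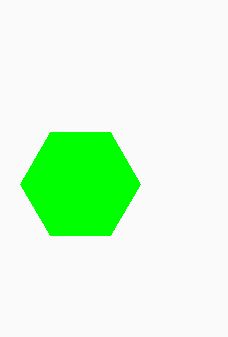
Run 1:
cx = 80
cy = 184
r = 60
fill = 'lime'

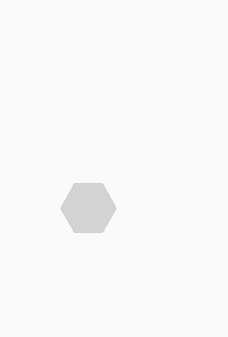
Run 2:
cx = 88; cy = 208; r = 28; fill = 'lightgray'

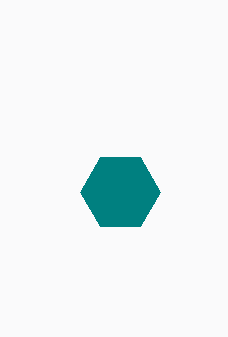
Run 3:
cx = 120, cy = 192, r = 40, fill = 'teal'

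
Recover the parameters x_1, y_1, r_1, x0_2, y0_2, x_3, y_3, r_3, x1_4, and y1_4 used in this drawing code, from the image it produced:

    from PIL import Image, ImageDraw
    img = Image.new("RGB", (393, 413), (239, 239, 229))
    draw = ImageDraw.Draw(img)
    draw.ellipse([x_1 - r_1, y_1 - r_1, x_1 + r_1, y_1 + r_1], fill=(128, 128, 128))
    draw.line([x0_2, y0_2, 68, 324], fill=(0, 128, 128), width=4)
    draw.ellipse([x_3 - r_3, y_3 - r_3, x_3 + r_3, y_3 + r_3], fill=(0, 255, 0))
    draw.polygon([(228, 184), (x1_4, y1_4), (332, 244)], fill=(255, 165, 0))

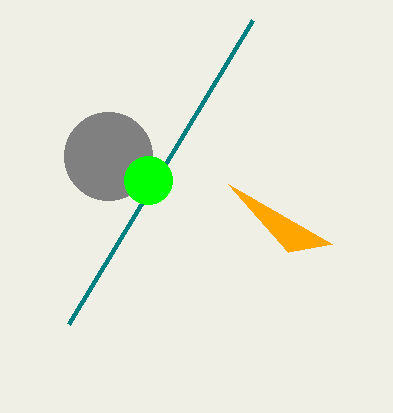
x_1 = 108
y_1 = 156
r_1 = 44
x0_2 = 252
y0_2 = 20
x_3 = 148
y_3 = 180
r_3 = 24
x1_4 = 288
y1_4 = 252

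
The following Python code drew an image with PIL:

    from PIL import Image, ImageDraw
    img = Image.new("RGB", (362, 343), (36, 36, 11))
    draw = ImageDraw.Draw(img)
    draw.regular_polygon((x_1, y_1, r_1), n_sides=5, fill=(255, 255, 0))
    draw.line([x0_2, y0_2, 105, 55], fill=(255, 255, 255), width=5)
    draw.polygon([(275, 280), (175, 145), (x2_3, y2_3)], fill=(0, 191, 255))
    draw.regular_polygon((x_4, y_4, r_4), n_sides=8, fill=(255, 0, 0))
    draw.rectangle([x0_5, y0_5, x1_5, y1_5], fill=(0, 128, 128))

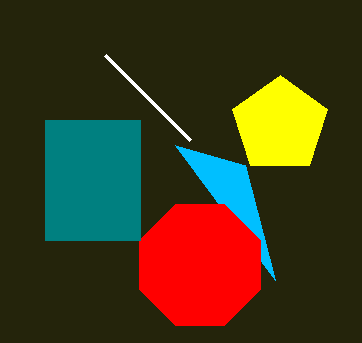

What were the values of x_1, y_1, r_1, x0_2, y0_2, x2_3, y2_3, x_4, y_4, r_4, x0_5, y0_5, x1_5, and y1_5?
x_1 = 280; y_1 = 125; r_1 = 50; x0_2 = 190; y0_2 = 140; x2_3 = 245; y2_3 = 165; x_4 = 200; y_4 = 265; r_4 = 65; x0_5 = 45; y0_5 = 120; x1_5 = 140; y1_5 = 240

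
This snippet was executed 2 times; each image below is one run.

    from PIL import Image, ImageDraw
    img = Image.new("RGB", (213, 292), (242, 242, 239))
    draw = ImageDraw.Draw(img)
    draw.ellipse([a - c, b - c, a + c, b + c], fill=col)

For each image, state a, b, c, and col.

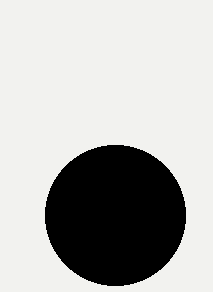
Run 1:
a = 115
b = 215
c = 70
col = 'black'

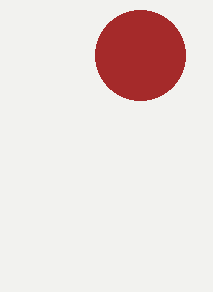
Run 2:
a = 140
b = 55
c = 45
col = 'brown'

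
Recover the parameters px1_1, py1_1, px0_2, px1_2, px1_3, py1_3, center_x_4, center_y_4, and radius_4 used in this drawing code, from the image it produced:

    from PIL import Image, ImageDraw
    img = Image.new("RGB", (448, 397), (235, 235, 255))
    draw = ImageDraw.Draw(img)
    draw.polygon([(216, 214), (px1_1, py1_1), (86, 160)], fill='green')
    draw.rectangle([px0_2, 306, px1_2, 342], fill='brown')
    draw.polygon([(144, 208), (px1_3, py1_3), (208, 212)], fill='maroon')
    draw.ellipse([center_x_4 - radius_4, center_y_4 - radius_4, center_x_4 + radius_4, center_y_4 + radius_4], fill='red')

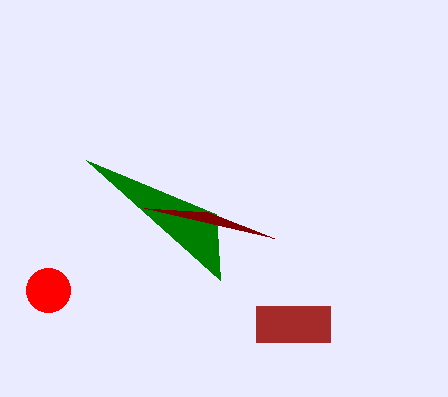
px1_1 = 220, py1_1 = 280, px0_2 = 256, px1_2 = 330, px1_3 = 274, py1_3 = 238, center_x_4 = 48, center_y_4 = 290, radius_4 = 22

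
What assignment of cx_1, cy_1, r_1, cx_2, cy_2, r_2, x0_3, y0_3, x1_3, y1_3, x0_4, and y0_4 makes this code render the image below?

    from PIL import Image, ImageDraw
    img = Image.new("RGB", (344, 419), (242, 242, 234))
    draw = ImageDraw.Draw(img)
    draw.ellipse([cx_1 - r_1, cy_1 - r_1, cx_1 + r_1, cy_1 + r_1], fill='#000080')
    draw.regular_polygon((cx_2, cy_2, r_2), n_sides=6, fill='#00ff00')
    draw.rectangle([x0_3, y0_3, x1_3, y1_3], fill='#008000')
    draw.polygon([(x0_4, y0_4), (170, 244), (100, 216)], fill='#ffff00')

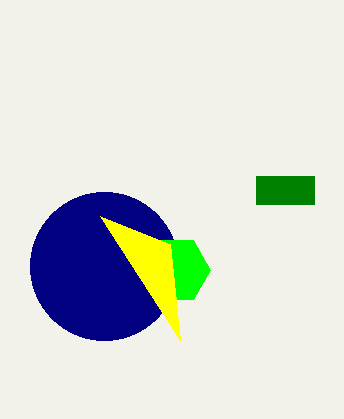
cx_1 = 104; cy_1 = 266; r_1 = 74; cx_2 = 176; cy_2 = 270; r_2 = 34; x0_3 = 256; y0_3 = 176; x1_3 = 314; y1_3 = 204; x0_4 = 180; y0_4 = 340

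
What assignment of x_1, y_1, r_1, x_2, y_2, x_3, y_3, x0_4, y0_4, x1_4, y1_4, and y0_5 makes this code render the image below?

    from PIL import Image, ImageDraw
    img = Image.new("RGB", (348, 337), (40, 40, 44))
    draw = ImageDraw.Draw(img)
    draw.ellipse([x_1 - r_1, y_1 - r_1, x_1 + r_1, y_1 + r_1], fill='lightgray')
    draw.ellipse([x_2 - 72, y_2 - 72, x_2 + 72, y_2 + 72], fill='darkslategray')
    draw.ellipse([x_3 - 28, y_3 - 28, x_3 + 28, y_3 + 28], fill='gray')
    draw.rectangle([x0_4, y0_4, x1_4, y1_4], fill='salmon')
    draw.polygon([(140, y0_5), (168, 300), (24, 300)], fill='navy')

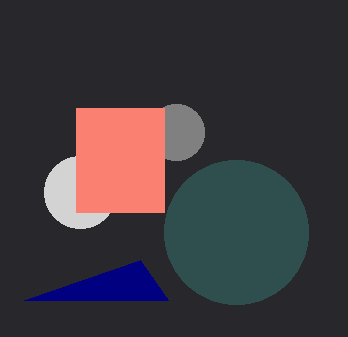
x_1 = 80, y_1 = 192, r_1 = 36, x_2 = 236, y_2 = 232, x_3 = 176, y_3 = 132, x0_4 = 76, y0_4 = 108, x1_4 = 164, y1_4 = 212, y0_5 = 260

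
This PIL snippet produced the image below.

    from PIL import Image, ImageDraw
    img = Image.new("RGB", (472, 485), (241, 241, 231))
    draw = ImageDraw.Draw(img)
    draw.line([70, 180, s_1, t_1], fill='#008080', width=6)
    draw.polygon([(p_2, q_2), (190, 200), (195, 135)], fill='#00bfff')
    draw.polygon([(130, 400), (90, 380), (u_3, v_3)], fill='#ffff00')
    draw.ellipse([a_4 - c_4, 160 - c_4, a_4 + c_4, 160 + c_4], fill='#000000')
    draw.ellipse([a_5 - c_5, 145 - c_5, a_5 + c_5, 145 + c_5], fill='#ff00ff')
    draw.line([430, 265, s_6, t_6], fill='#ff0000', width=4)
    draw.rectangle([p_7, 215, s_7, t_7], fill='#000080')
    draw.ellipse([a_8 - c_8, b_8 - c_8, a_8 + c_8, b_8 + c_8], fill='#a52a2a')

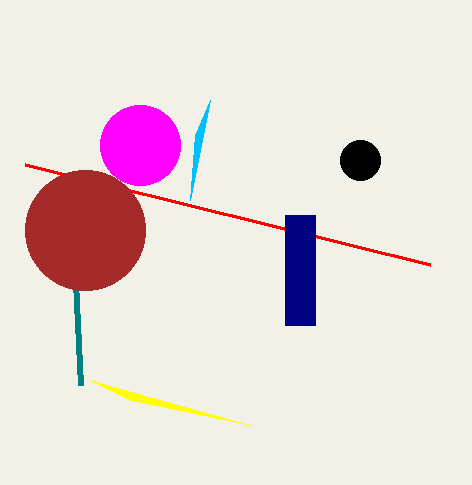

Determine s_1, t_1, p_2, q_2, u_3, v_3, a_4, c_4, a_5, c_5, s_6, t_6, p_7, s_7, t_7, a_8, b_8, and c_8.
s_1 = 80; t_1 = 385; p_2 = 210; q_2 = 100; u_3 = 250; v_3 = 425; a_4 = 360; c_4 = 20; a_5 = 140; c_5 = 40; s_6 = 25; t_6 = 165; p_7 = 285; s_7 = 315; t_7 = 325; a_8 = 85; b_8 = 230; c_8 = 60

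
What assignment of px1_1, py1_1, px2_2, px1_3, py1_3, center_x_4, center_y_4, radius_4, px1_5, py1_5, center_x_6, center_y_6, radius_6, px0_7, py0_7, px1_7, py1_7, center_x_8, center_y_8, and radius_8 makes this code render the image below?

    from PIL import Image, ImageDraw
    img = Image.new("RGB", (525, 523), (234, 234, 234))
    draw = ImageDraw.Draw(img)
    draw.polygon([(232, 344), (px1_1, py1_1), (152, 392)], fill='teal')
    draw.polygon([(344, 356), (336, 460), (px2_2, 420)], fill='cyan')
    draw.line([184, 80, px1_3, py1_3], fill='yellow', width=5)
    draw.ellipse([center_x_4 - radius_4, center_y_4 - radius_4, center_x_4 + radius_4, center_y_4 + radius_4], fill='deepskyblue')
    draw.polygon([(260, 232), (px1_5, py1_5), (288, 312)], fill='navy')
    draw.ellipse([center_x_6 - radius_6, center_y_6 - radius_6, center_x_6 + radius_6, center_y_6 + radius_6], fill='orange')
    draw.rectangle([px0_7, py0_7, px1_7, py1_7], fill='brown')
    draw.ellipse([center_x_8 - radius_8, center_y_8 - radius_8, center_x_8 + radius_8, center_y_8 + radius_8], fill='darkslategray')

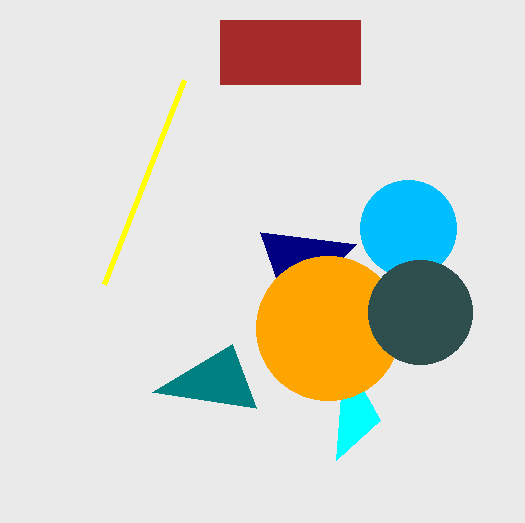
px1_1 = 256, py1_1 = 408, px2_2 = 380, px1_3 = 104, py1_3 = 284, center_x_4 = 408, center_y_4 = 228, radius_4 = 48, px1_5 = 356, py1_5 = 244, center_x_6 = 328, center_y_6 = 328, radius_6 = 72, px0_7 = 220, py0_7 = 20, px1_7 = 360, py1_7 = 84, center_x_8 = 420, center_y_8 = 312, radius_8 = 52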